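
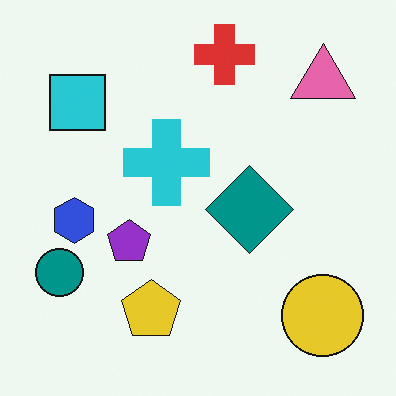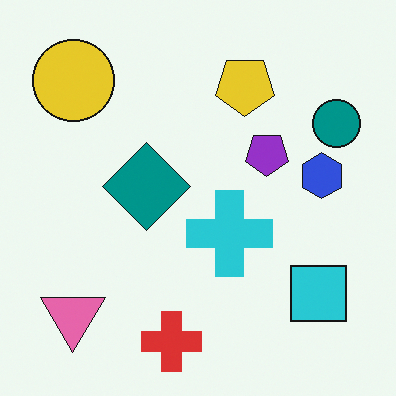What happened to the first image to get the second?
The transformation is: rotated 180°.

The pink triangle sits in the top-right of the first image and the bottom-left of the second — consistent with a whole-image 180° rotation.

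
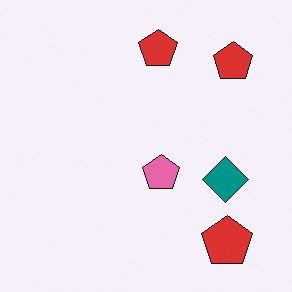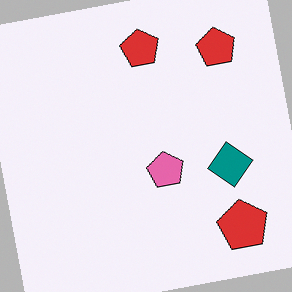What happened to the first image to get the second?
The image was rotated counter-clockwise by a few degrees.

Every shape is tilted by the same angle and the image corners show triangular fill wedges — a whole-image rotation by a non-right angle.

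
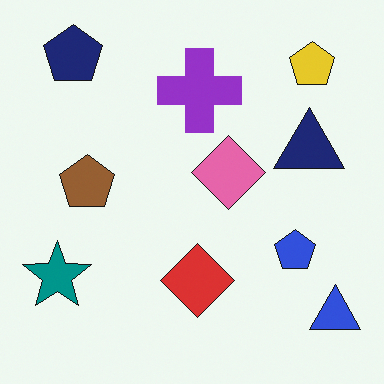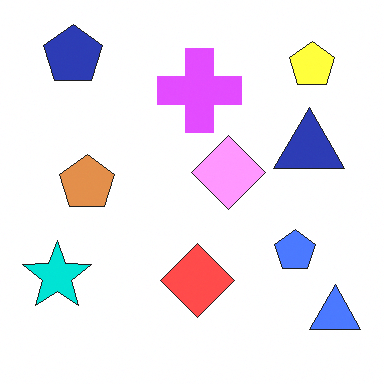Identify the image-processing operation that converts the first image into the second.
This is the original image noticeably brightened.

Every pixel — background and shapes alike — is uniformly brightened.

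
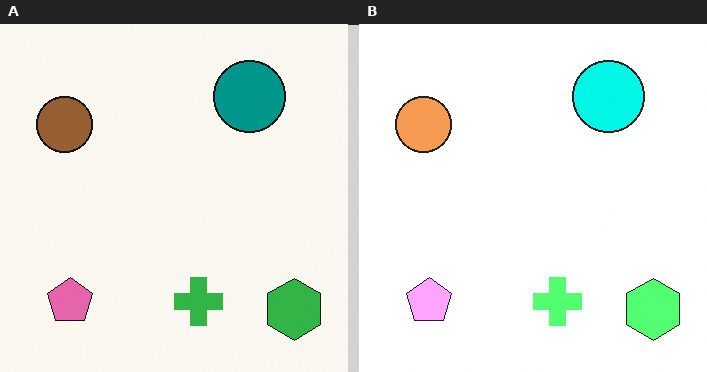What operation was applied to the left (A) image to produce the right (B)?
The image was substantially brightened.

Every pixel — background and shapes alike — is uniformly brightened.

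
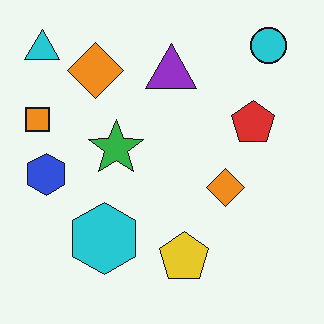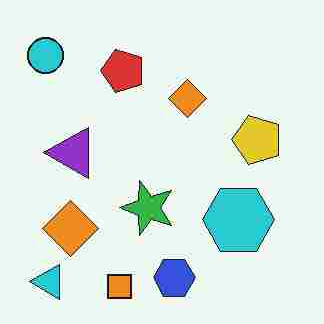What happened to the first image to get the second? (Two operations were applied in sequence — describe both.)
The image was degraded with heavy JPEG compression, then rotated 90° counter-clockwise.

Blocky 8×8 compression artifacts appear around shape edges and the flat background shows ringing — characteristic JPEG degradation. The cyan triangle sits in the top-left of the first image and the bottom-left of the second — consistent with a whole-image 90° counter-clockwise rotation.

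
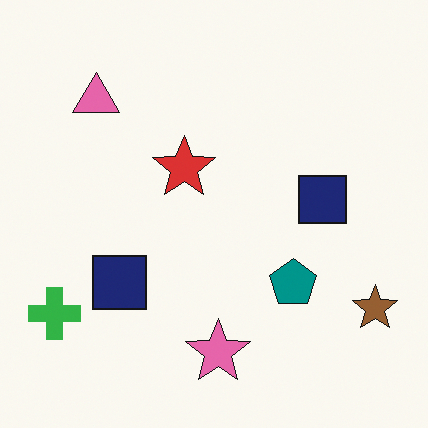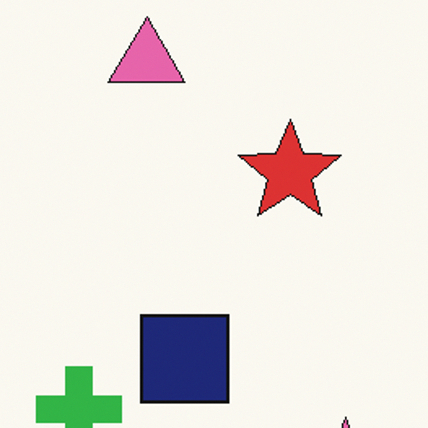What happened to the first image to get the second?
The transformation is: cropped tightly and scaled back up.

The visible shapes are larger and the field of view is narrower; shapes near the original edges may be partly or wholly outside the frame — a crop-and-rescale.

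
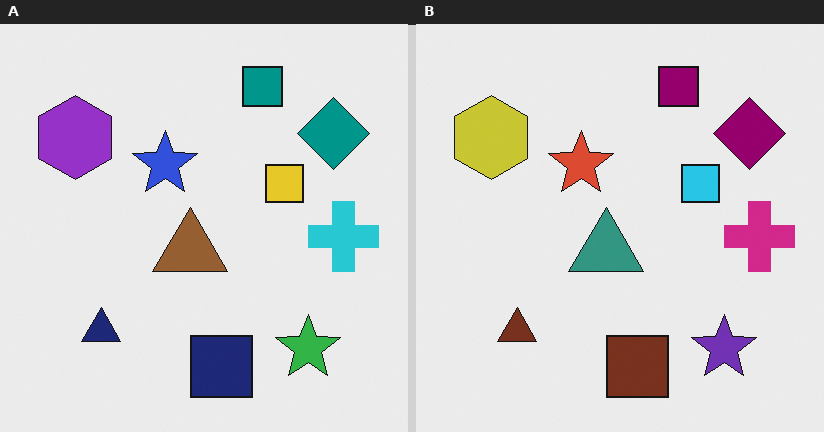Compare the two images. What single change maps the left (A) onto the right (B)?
The right (B) image is the left (A) hue-shifted through roughly a third of the color wheel.

Every shape's color has rotated by the same amount around the hue wheel — a uniform hue shift.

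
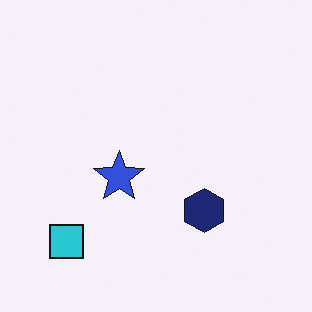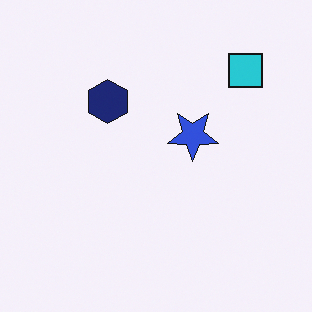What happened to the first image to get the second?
The second image is the first rotated 180°.

The cyan square sits in the bottom-left of the first image and the top-right of the second — consistent with a whole-image 180° rotation.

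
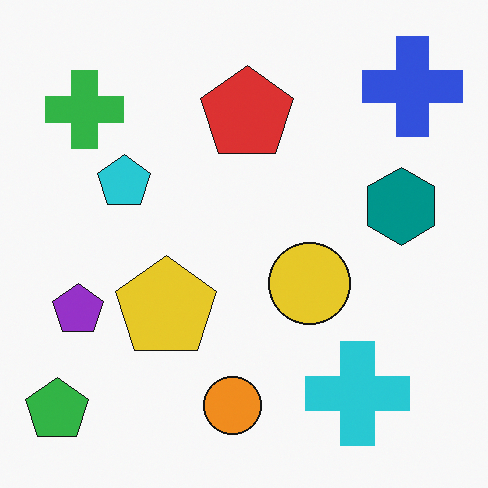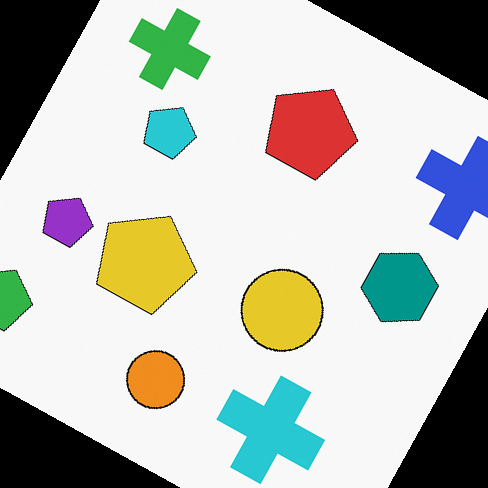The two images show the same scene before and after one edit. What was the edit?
Rotated clockwise by a clearly visible amount.

Every shape is tilted by the same angle and the image corners show triangular fill wedges — a whole-image rotation by a non-right angle.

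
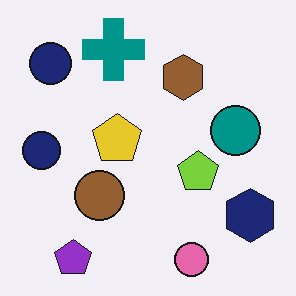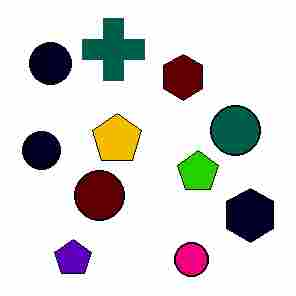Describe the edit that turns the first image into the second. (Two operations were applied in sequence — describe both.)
It was boosted in contrast, then degraded with heavy JPEG compression.

Tones are pushed away from mid-grey across the whole image — a global contrast change. Blocky 8×8 compression artifacts appear around shape edges and the flat background shows ringing — characteristic JPEG degradation.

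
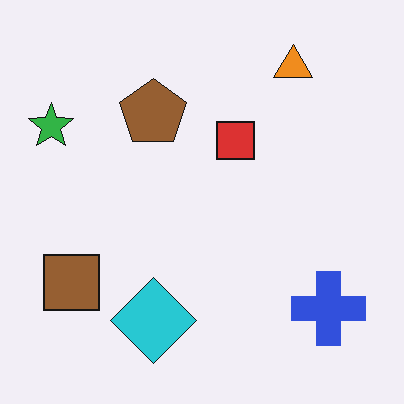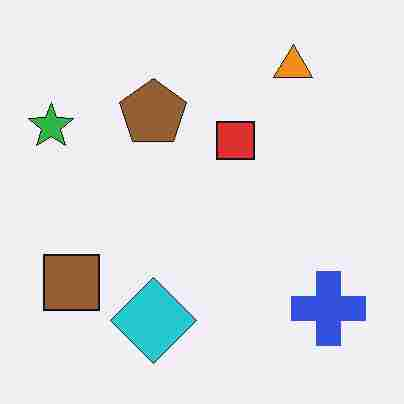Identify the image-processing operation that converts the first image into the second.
It was heavily JPEG-compressed with obvious blocking artifacts.

Blocky 8×8 compression artifacts appear around shape edges and the flat background shows ringing — characteristic JPEG degradation.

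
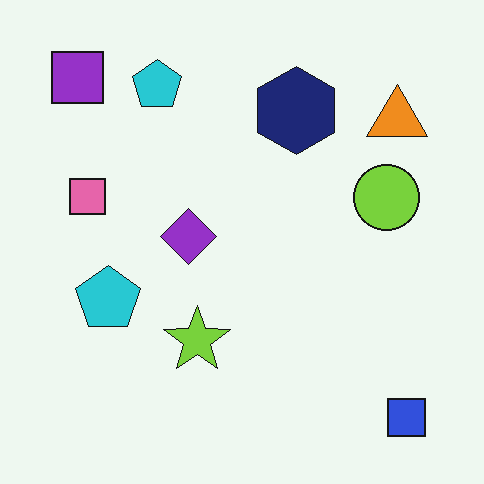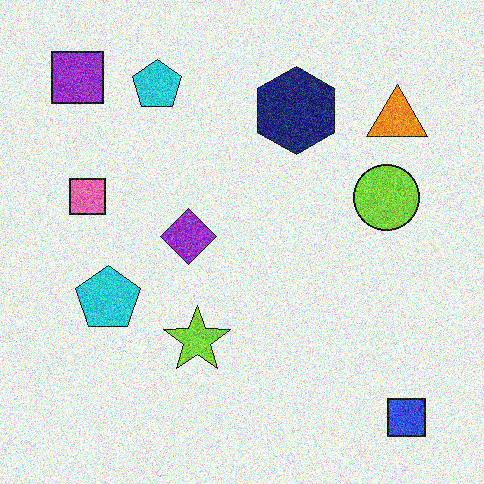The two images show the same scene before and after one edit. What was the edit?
This is the original image degraded with a thick layer of grain.

Random speckle covers the whole image, including the flat background.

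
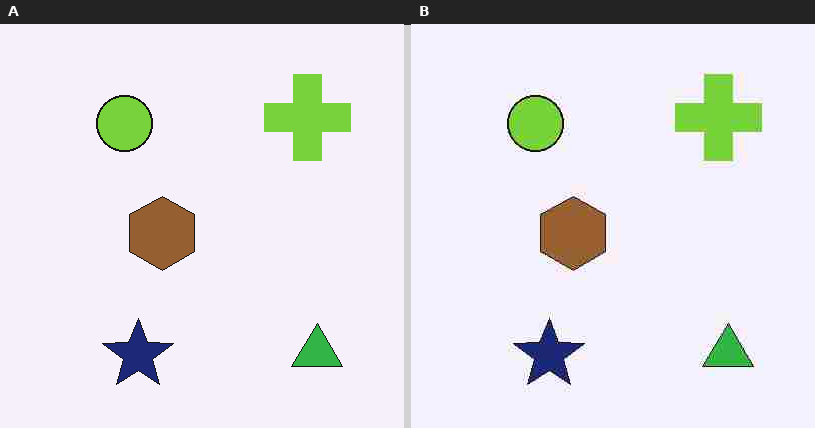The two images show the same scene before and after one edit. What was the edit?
The transformation is: heavily JPEG-compressed with obvious blocking artifacts.

Blocky 8×8 compression artifacts appear around shape edges and the flat background shows ringing — characteristic JPEG degradation.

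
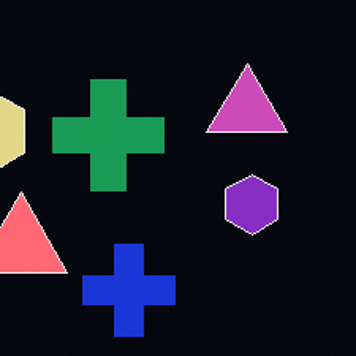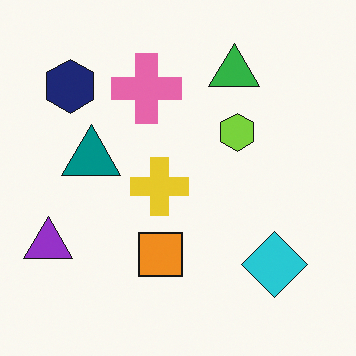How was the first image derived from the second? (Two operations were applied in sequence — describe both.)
The transformation is: color-inverted (negative), then cropped to a modestly smaller region and rescaled.

The light background has become dark and every shape's color is its complement — a photographic negative. The visible shapes are larger and the field of view is narrower; shapes near the original edges may be partly or wholly outside the frame — a crop-and-rescale.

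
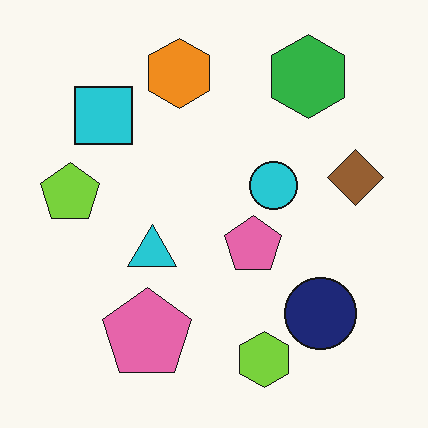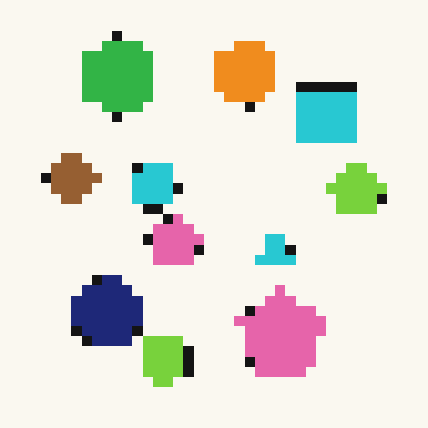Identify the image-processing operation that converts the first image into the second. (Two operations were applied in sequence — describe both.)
Coarsely pixelated, then flipped horizontally (left ↔ right).

Shapes are reduced to large square blocks; fine edges and outlines are lost — a downscale-then-upscale (mosaic) effect. The lime pentagon is in the left of the first image and the right of the second — shapes on opposite sides of the vertical midline have swapped in a mirror flip.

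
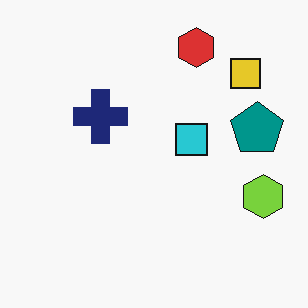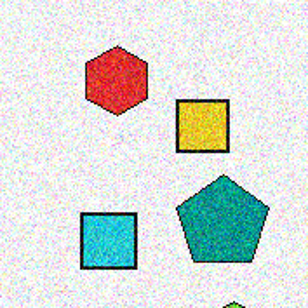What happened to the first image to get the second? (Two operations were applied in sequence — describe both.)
It was degraded with heavy additive noise, then cropped tightly and scaled back up.

Random speckle covers the whole image, including the flat background. The visible shapes are larger and the field of view is narrower; shapes near the original edges may be partly or wholly outside the frame — a crop-and-rescale.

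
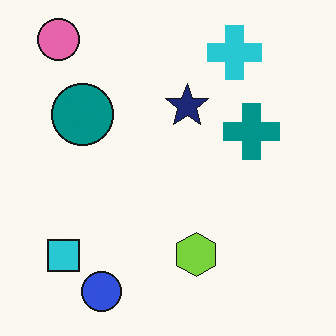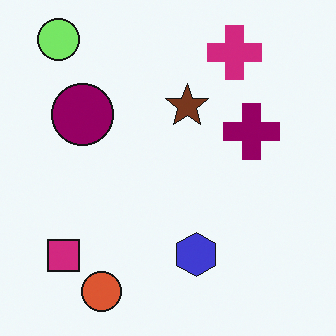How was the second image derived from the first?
This is the original image hue-shifted by a moderate amount.

Every shape's color has rotated by the same amount around the hue wheel — a uniform hue shift.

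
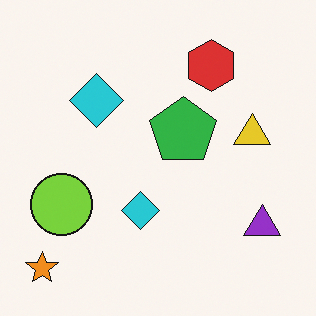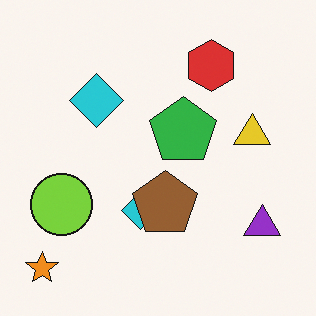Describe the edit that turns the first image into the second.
The second image is the first overlaid with an additional brown pentagon.

A brown pentagon appears in the second image that is absent from the first.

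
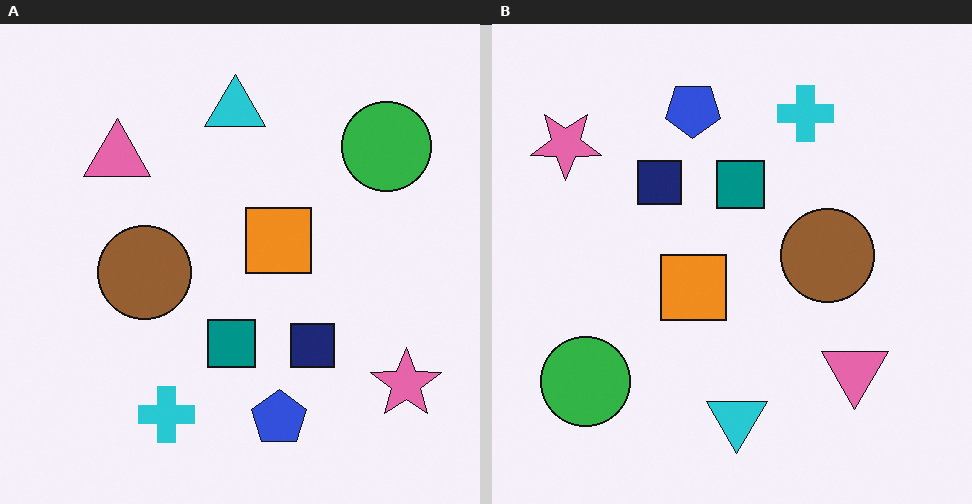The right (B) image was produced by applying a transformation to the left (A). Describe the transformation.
The transformation is: rotated 180°.

The pink star sits in the bottom-right of the left (A) image and the top-left of the right (B) — consistent with a whole-image 180° rotation.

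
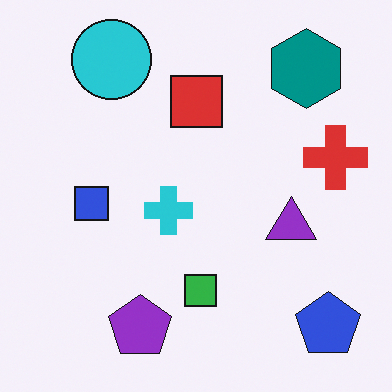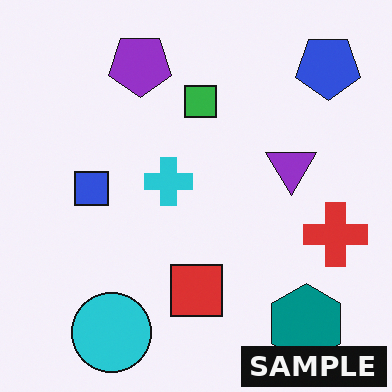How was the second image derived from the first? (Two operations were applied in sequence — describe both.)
The transformation is: flipped vertically (top ↔ bottom), then watermarked with the text "SAMPLE" in the lower-right corner.

The cyan circle is in the top-left of the first image and the bottom-left of the second — shapes on opposite sides of the horizontal midline have swapped in a mirror flip. A dark label reading "SAMPLE" appears in the lower-right corner.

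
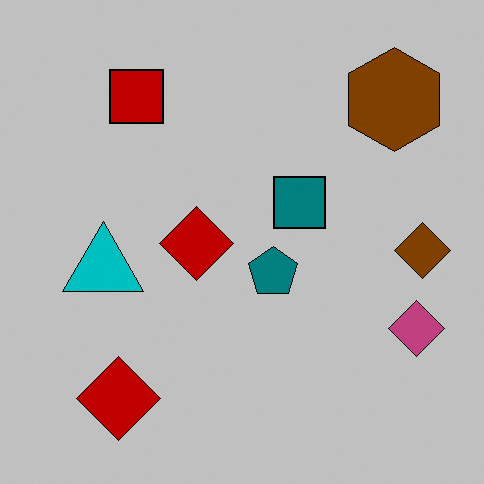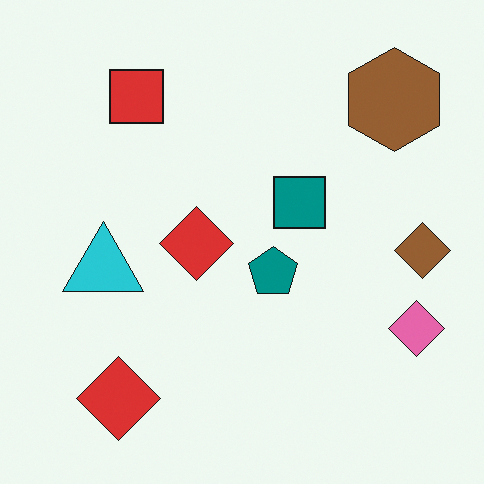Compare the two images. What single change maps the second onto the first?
The image was heavily posterized to just a handful of flat colors.

Each flat color has snapped to a coarser quantized level — most visibly, the near-white background has dropped to a flat grey.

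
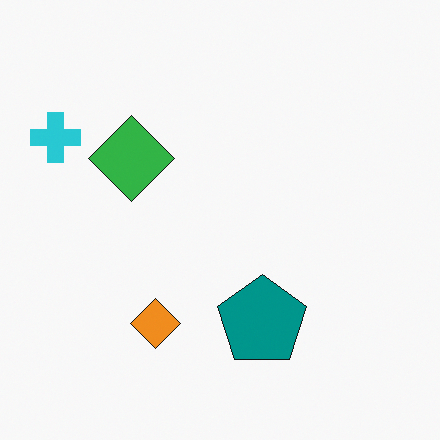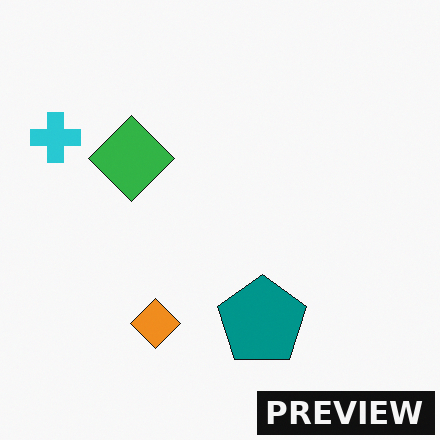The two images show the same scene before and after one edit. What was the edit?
The transformation is: watermarked with the text "PREVIEW" in the lower-right corner.

A dark label reading "PREVIEW" appears in the lower-right corner.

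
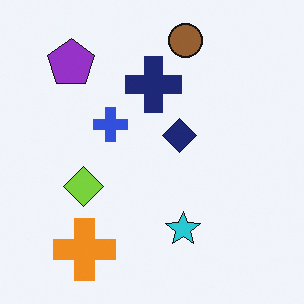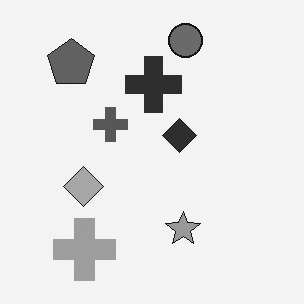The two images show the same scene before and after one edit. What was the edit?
The image was converted to grayscale.

All color is removed — every shape is now a shade of grey.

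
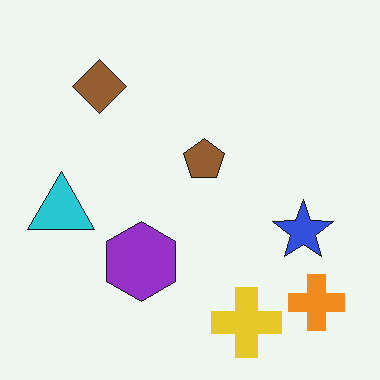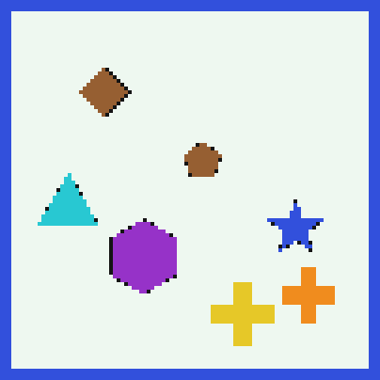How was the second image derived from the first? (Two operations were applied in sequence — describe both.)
The image was mildly pixelated, then framed with a blue border.

Shapes are reduced to large square blocks; fine edges and outlines are lost — a downscale-then-upscale (mosaic) effect. A solid blue frame runs around the edge of the second image, with the content slightly shrunk inside it.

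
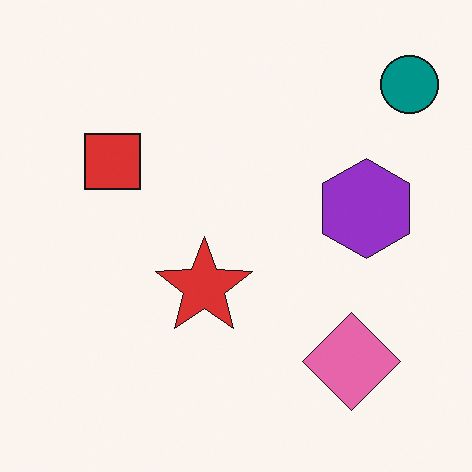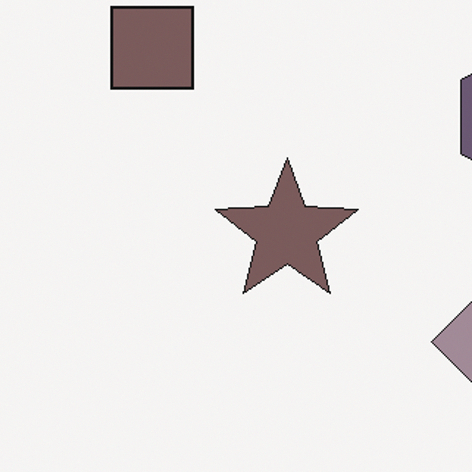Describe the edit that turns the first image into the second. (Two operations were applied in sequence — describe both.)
It was cropped slightly and scaled back up, then made much more muted (saturation change).

The visible shapes are larger and the field of view is narrower; shapes near the original edges may be partly or wholly outside the frame — a crop-and-rescale. All colors are more muted and greyish — a global saturation change.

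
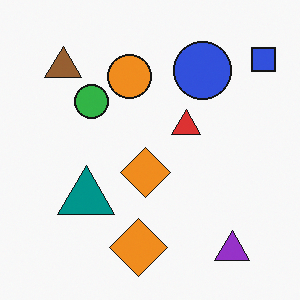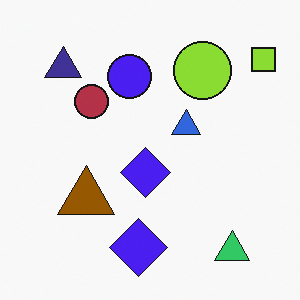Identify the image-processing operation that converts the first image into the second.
Hue-shifted through roughly half the color wheel.

Every shape's color has rotated by the same amount around the hue wheel — a uniform hue shift.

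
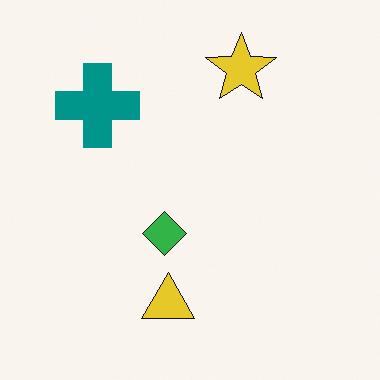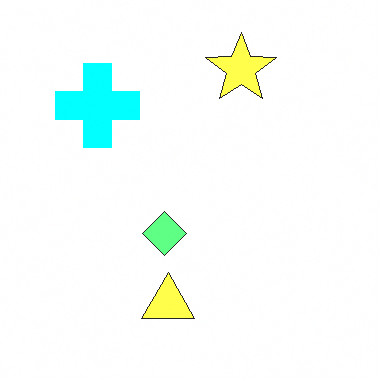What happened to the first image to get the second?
It was substantially brightened.

Every pixel — background and shapes alike — is uniformly brightened.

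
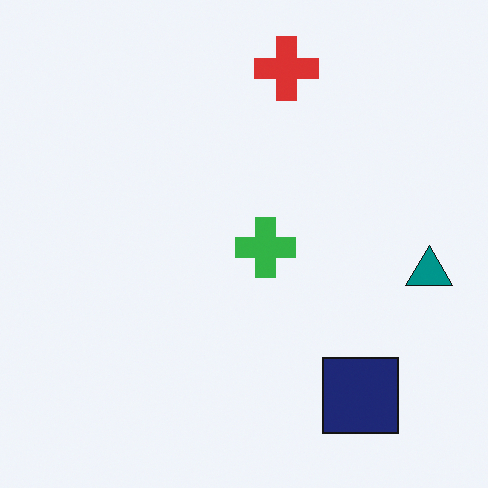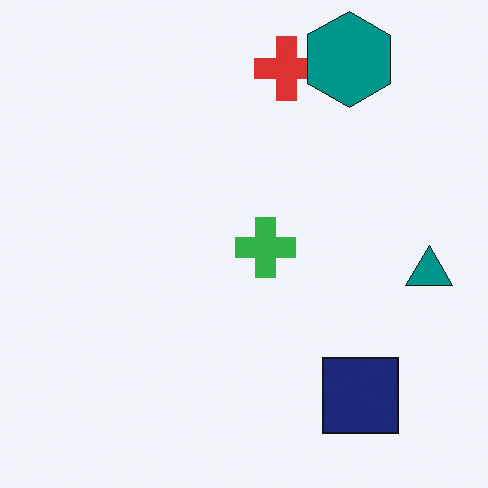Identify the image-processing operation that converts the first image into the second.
Overlaid with an additional teal hexagon.

A teal hexagon appears in the second image that is absent from the first.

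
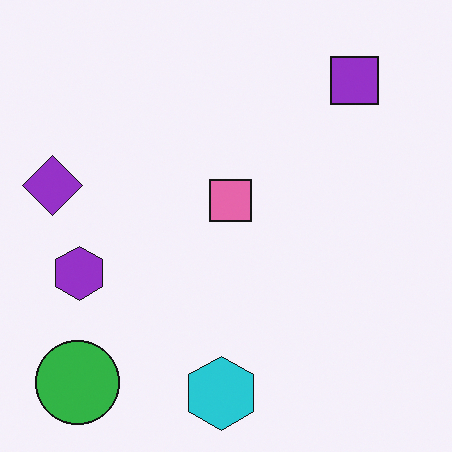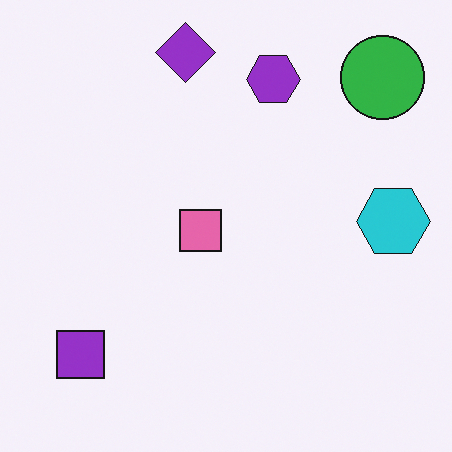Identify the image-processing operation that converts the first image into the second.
This is the original image transposed (reflected across the top-left ↔ bottom-right diagonal).

Shapes have swapped their row and column positions — what was in the top-right is now in the bottom-left — a diagonal reflection.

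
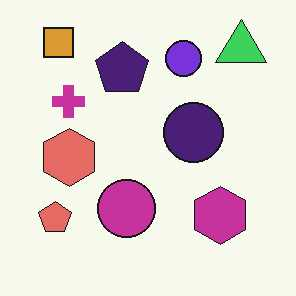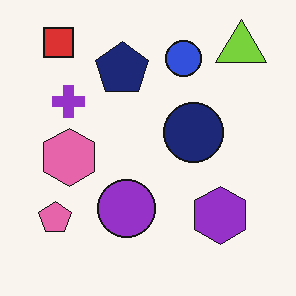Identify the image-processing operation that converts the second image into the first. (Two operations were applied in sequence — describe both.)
The transformation is: hue-shifted by a small amount, then given moderate JPEG compression.

Every shape's color has rotated by the same amount around the hue wheel — a uniform hue shift. Blocky 8×8 compression artifacts appear around shape edges and the flat background shows ringing — characteristic JPEG degradation.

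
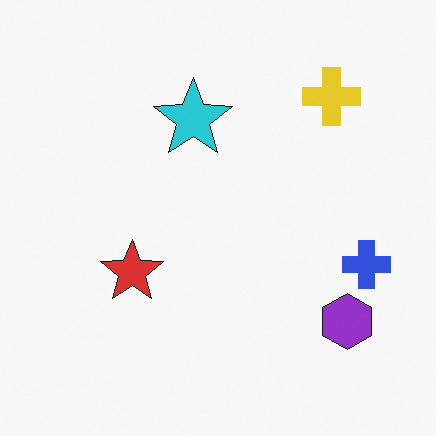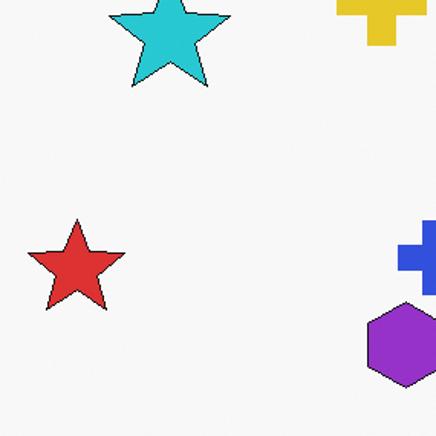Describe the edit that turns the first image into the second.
The transformation is: cropped to a modestly smaller region and rescaled.

The visible shapes are larger and the field of view is narrower; shapes near the original edges may be partly or wholly outside the frame — a crop-and-rescale.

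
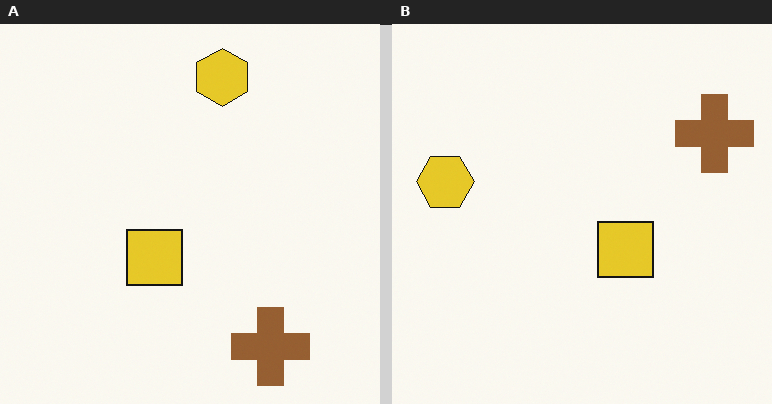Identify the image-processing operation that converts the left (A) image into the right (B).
The image was rotated 90° counter-clockwise.

The brown cross sits in the bottom-right of the left (A) image and the top-right of the right (B) — consistent with a whole-image 90° counter-clockwise rotation.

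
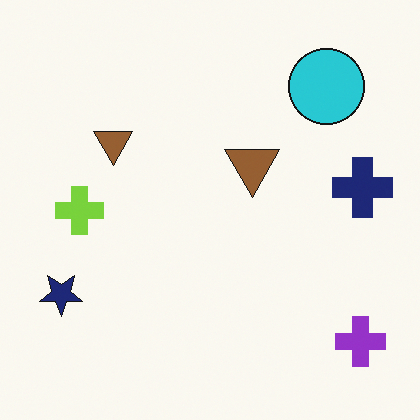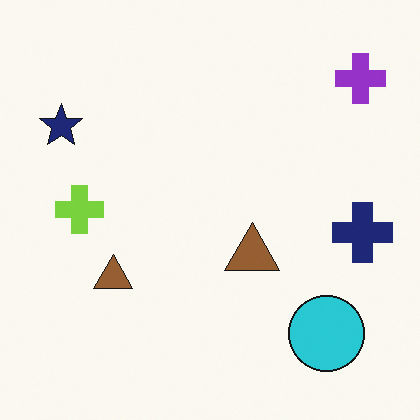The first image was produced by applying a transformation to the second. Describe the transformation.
It was flipped vertically (top ↔ bottom).

The purple cross is in the top-right of the second image and the bottom-right of the first — shapes on opposite sides of the horizontal midline have swapped in a mirror flip.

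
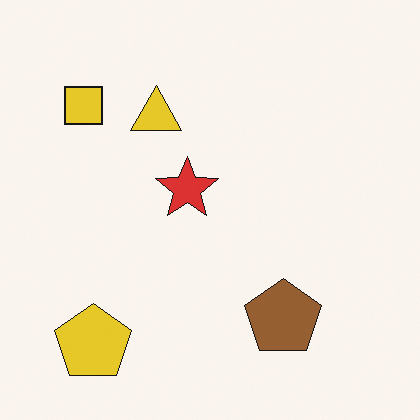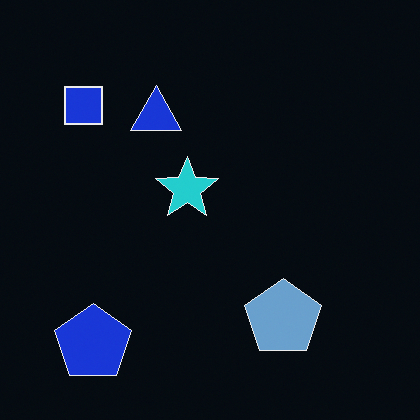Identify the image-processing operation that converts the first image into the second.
It was color-inverted (negative).

The light background has become dark and every shape's color is its complement — a photographic negative.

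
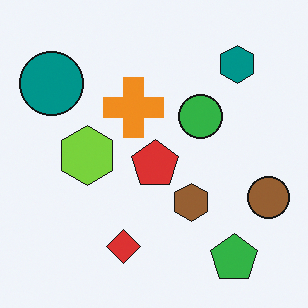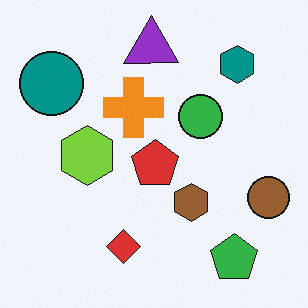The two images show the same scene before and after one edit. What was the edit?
The image was overlaid with an additional purple triangle.

A purple triangle appears in the second image that is absent from the first.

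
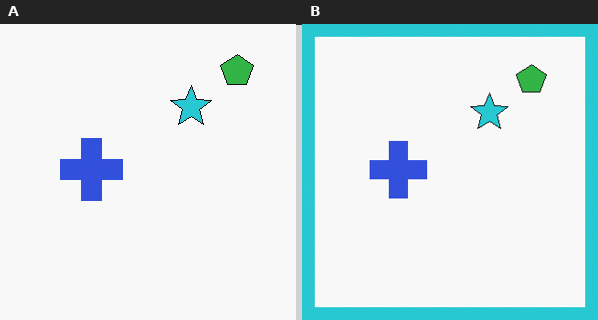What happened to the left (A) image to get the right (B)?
The right (B) image is the left (A) framed with a cyan border.

A solid cyan frame runs around the edge of the right (B) image, with the content slightly shrunk inside it.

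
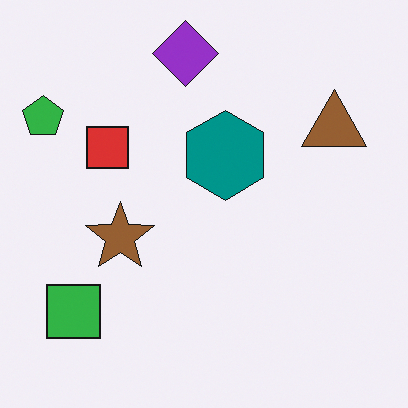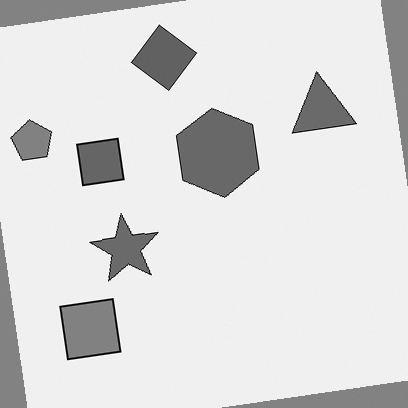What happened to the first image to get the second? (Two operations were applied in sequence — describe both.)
The transformation is: rotated counter-clockwise by a small amount, then converted to grayscale.

Every shape is tilted by the same angle and the image corners show triangular fill wedges — a whole-image rotation by a non-right angle. All color is removed — every shape is now a shade of grey.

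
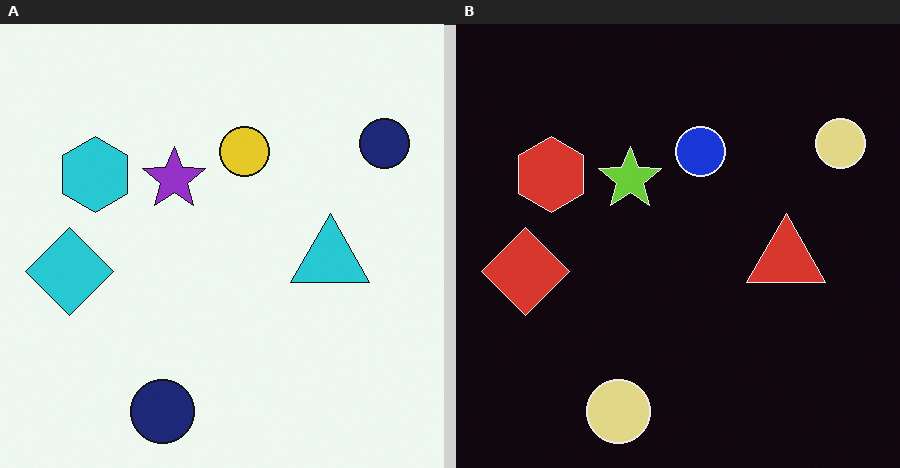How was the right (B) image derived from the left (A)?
It was color-inverted (negative).

The light background has become dark and every shape's color is its complement — a photographic negative.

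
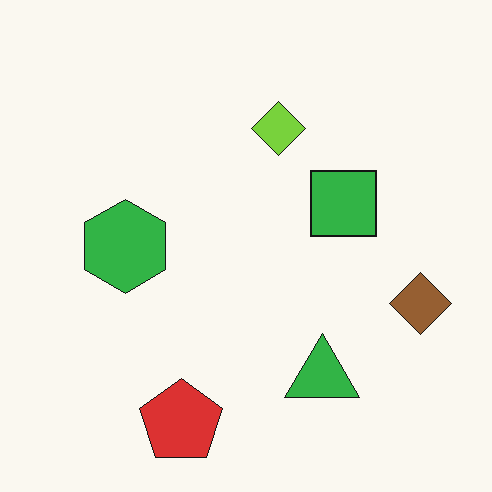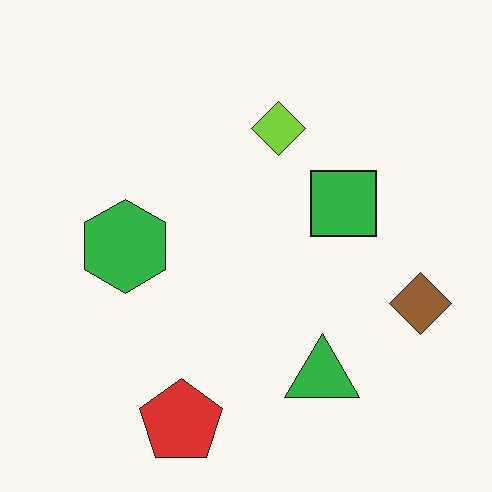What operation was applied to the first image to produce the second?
JPEG-compressed with visible artifacts.

Blocky 8×8 compression artifacts appear around shape edges and the flat background shows ringing — characteristic JPEG degradation.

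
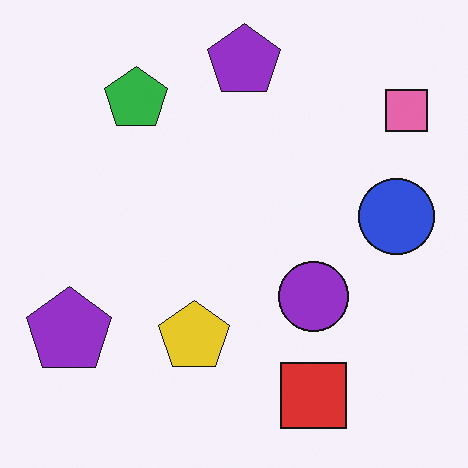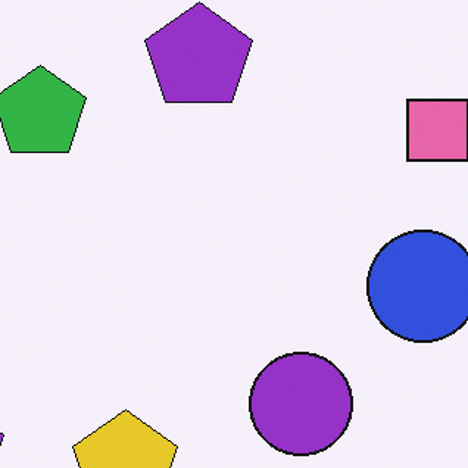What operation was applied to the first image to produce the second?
The transformation is: cropped slightly and scaled back up.

The visible shapes are larger and the field of view is narrower; shapes near the original edges may be partly or wholly outside the frame — a crop-and-rescale.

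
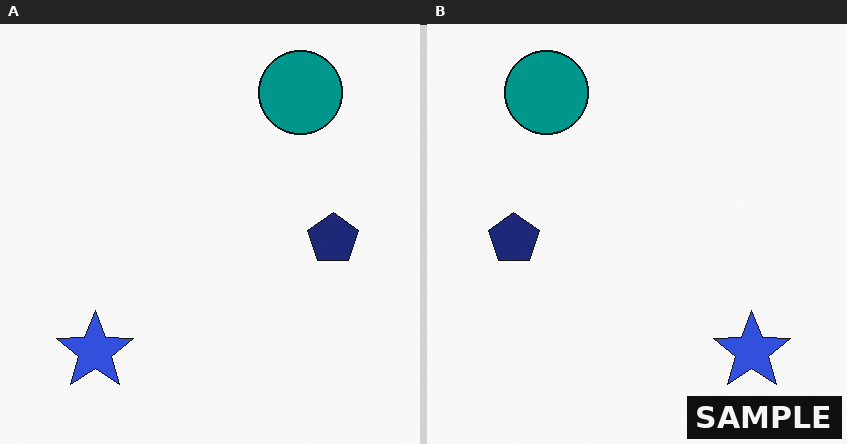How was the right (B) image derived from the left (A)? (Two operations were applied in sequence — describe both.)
Flipped horizontally (left ↔ right), then watermarked with the text "SAMPLE" in the lower-right corner.

The navy pentagon is in the right of the left (A) image and the left of the right (B) — shapes on opposite sides of the vertical midline have swapped in a mirror flip. A dark label reading "SAMPLE" appears in the lower-right corner.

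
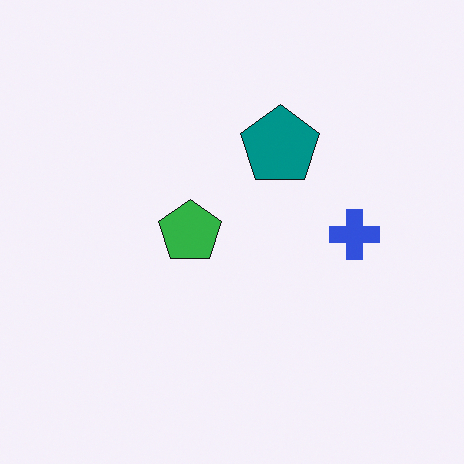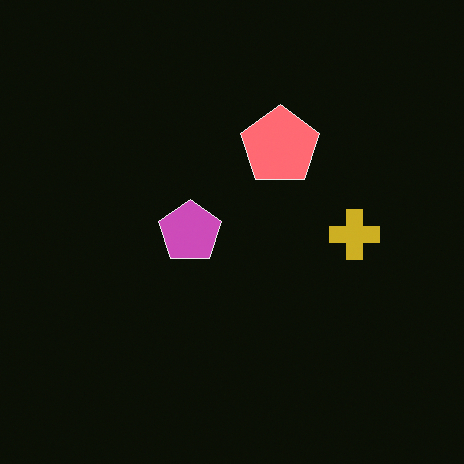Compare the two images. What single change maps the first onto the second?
The transformation is: color-inverted (negative).

The light background has become dark and every shape's color is its complement — a photographic negative.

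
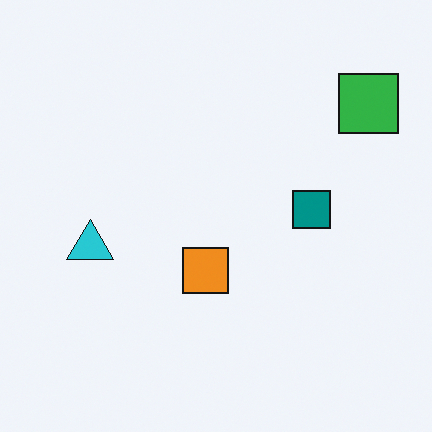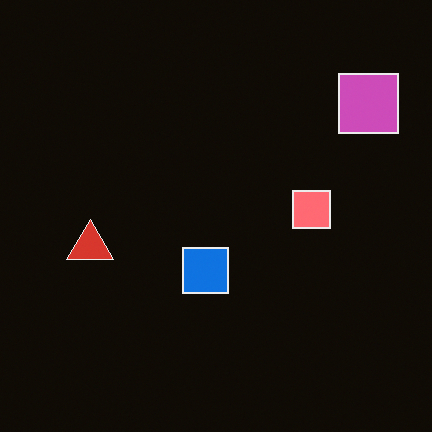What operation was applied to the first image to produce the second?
Color-inverted (negative).

The light background has become dark and every shape's color is its complement — a photographic negative.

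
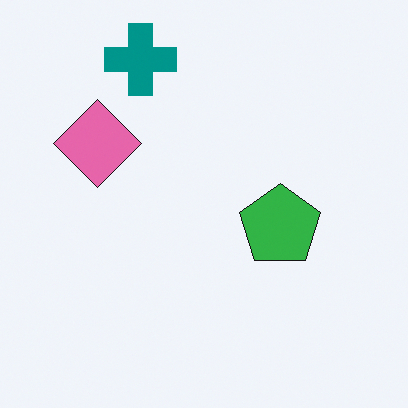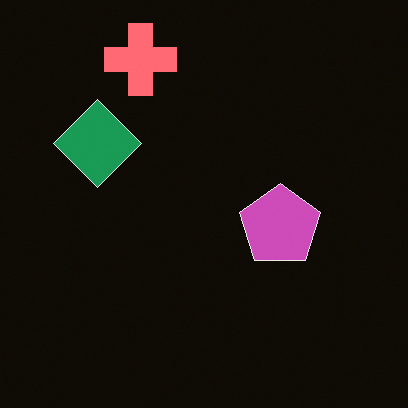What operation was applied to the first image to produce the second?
This is the original image color-inverted (negative).

The light background has become dark and every shape's color is its complement — a photographic negative.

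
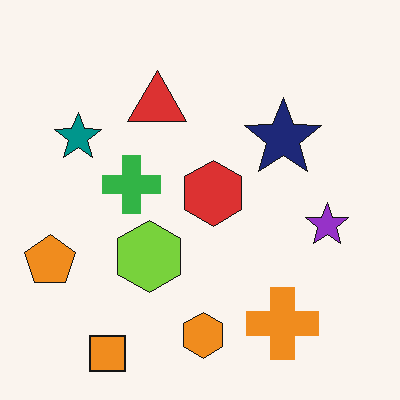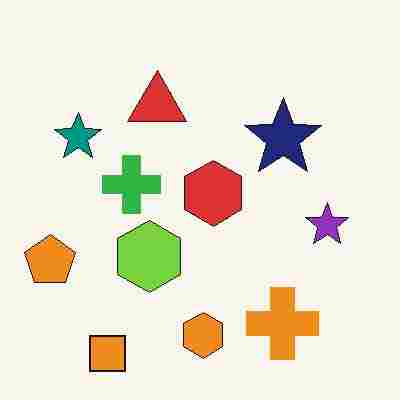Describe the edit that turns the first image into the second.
The transformation is: heavily JPEG-compressed with obvious blocking artifacts.

Blocky 8×8 compression artifacts appear around shape edges and the flat background shows ringing — characteristic JPEG degradation.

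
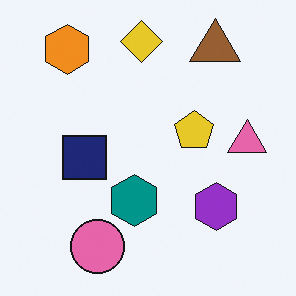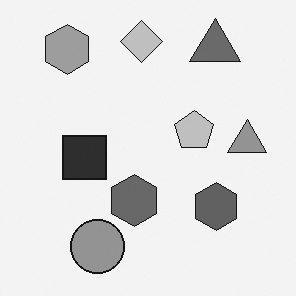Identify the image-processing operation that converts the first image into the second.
The second image is the first converted to grayscale.

All color is removed — every shape is now a shade of grey.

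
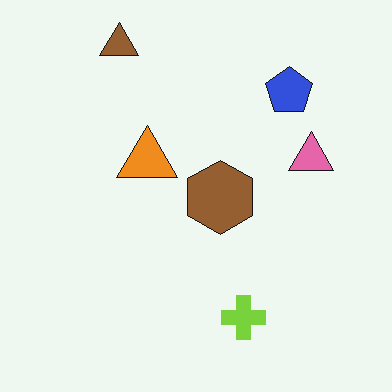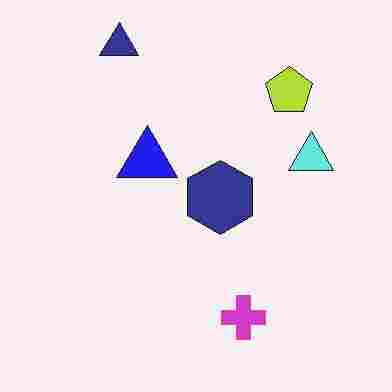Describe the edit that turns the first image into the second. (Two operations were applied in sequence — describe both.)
The image was hue-shifted through roughly half the color wheel, then heavily JPEG-compressed with obvious blocking artifacts.

Every shape's color has rotated by the same amount around the hue wheel — a uniform hue shift. Blocky 8×8 compression artifacts appear around shape edges and the flat background shows ringing — characteristic JPEG degradation.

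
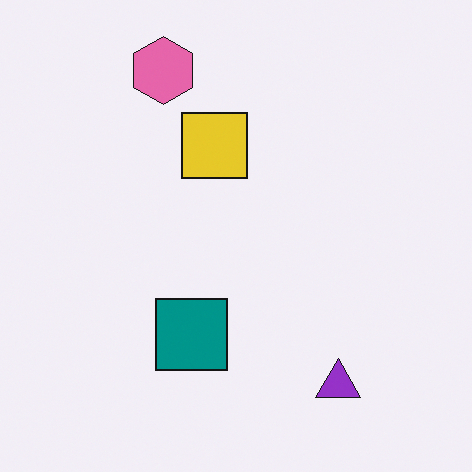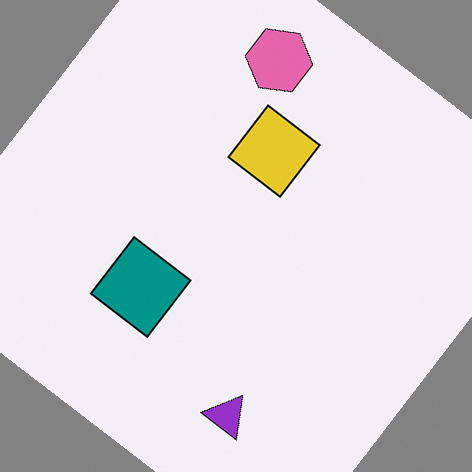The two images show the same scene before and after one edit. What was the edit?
The second image is the first rotated clockwise by a large amount — several tens of degrees.

Every shape is tilted by the same angle and the image corners show triangular fill wedges — a whole-image rotation by a non-right angle.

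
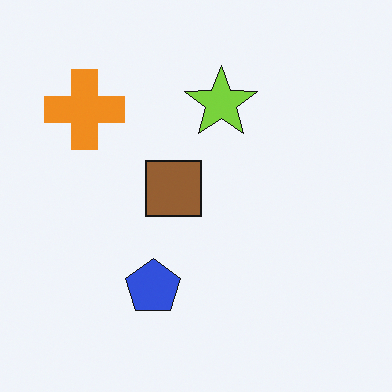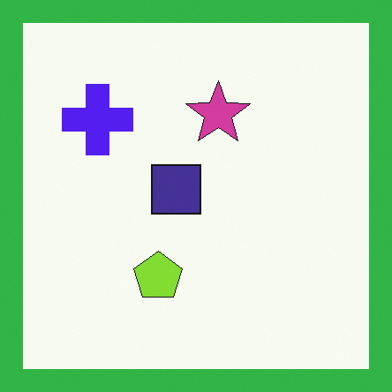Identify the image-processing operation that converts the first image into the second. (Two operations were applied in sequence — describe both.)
It was hue-shifted through roughly half the color wheel, then framed with a green border.

Every shape's color has rotated by the same amount around the hue wheel — a uniform hue shift. A solid green frame runs around the edge of the second image, with the content slightly shrunk inside it.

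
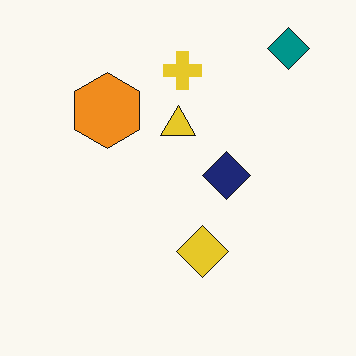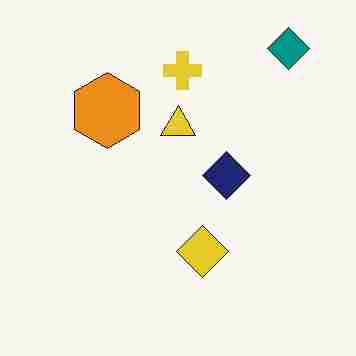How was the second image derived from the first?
The second image is the first heavily JPEG-compressed with obvious blocking artifacts.

Blocky 8×8 compression artifacts appear around shape edges and the flat background shows ringing — characteristic JPEG degradation.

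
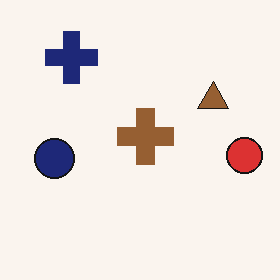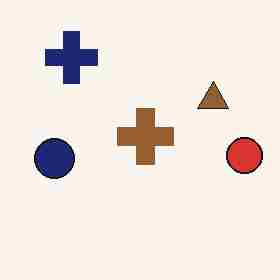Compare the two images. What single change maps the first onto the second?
This is the original image heavily JPEG-compressed with obvious blocking artifacts.

Blocky 8×8 compression artifacts appear around shape edges and the flat background shows ringing — characteristic JPEG degradation.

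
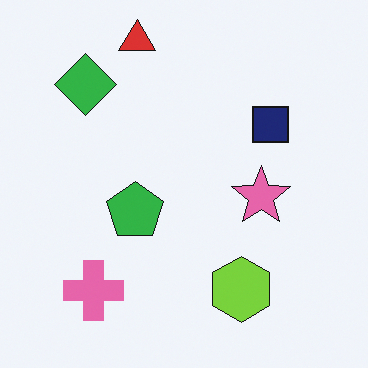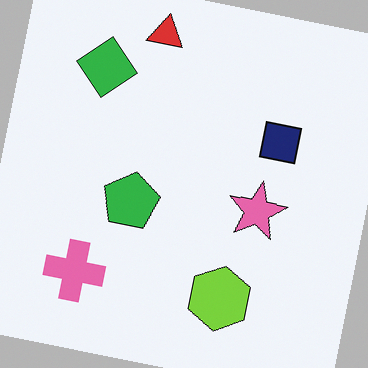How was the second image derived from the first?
This is the original image rotated clockwise by a small amount.

Every shape is tilted by the same angle and the image corners show triangular fill wedges — a whole-image rotation by a non-right angle.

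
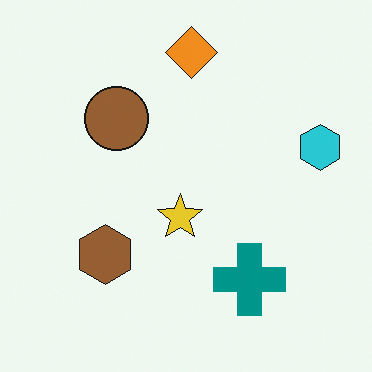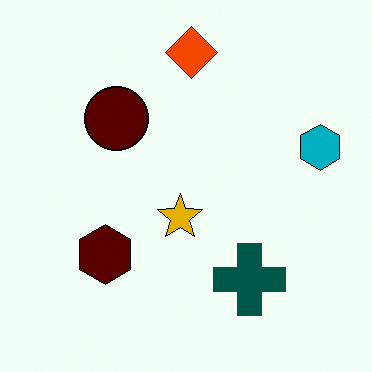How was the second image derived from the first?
It was boosted in contrast.

Tones are pushed away from mid-grey across the whole image — a global contrast change.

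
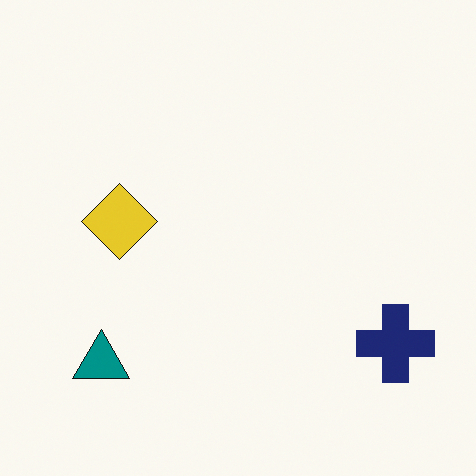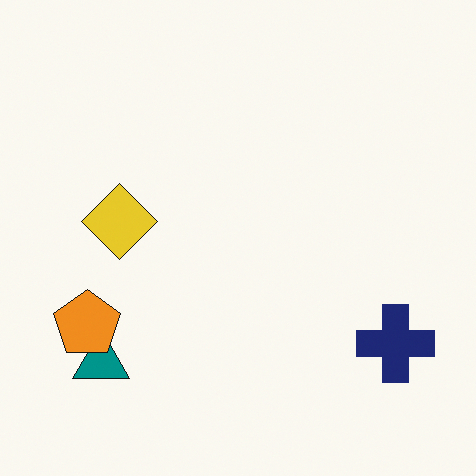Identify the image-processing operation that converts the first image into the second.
The transformation is: overlaid with an additional orange pentagon.

An orange pentagon appears in the second image that is absent from the first.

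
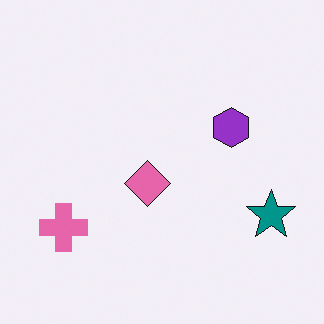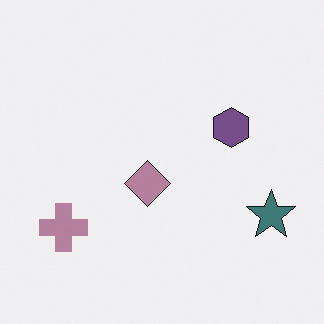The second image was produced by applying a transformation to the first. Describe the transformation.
Made much more muted (saturation change).

All colors are more muted and greyish — a global saturation change.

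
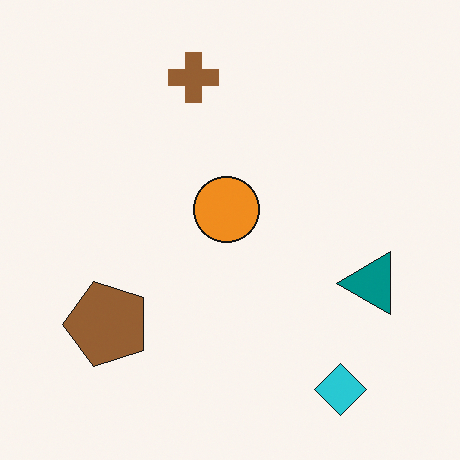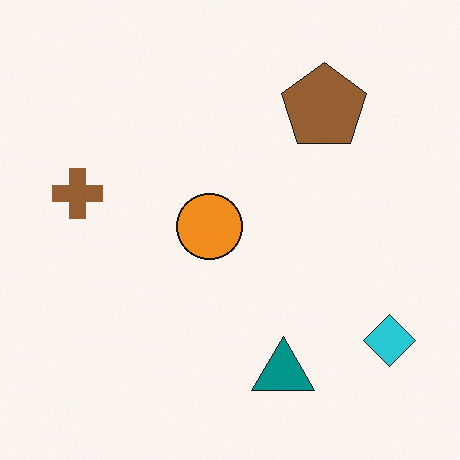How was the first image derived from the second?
The first image is the second transposed (reflected across the top-left ↔ bottom-right diagonal).

Shapes have swapped their row and column positions — what was in the top-right is now in the bottom-left — a diagonal reflection.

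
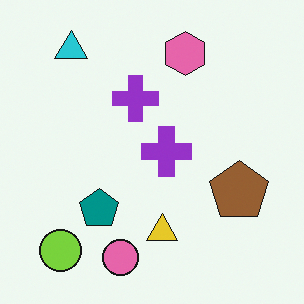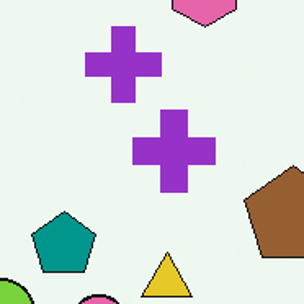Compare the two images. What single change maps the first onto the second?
It was cropped tightly and scaled back up.

The visible shapes are larger and the field of view is narrower; shapes near the original edges may be partly or wholly outside the frame — a crop-and-rescale.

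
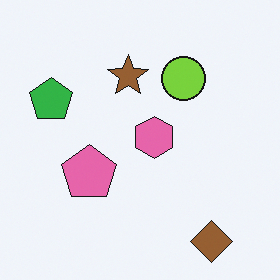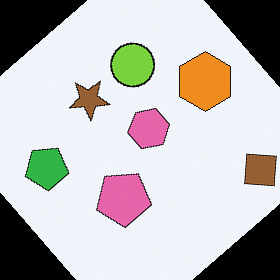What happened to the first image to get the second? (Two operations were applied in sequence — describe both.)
Rotated counter-clockwise by a large amount — several tens of degrees, then overlaid with an additional orange hexagon.

Every shape is tilted by the same angle and the image corners show triangular fill wedges — a whole-image rotation by a non-right angle. An orange hexagon appears in the second image that is absent from the first.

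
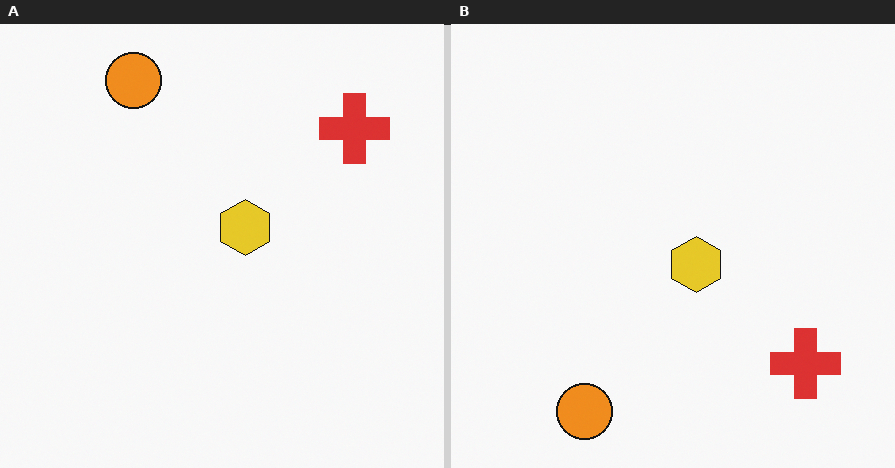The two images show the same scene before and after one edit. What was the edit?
The image was flipped vertically (top ↔ bottom).

The orange circle is in the top-left of the left (A) image and the bottom-left of the right (B) — shapes on opposite sides of the horizontal midline have swapped in a mirror flip.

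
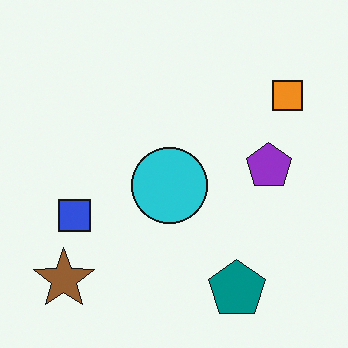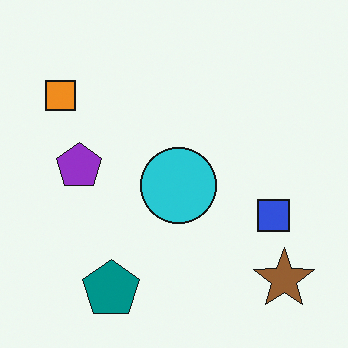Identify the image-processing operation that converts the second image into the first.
The transformation is: flipped horizontally (left ↔ right).

The orange square is in the top-left of the second image and the top-right of the first — shapes on opposite sides of the vertical midline have swapped in a mirror flip.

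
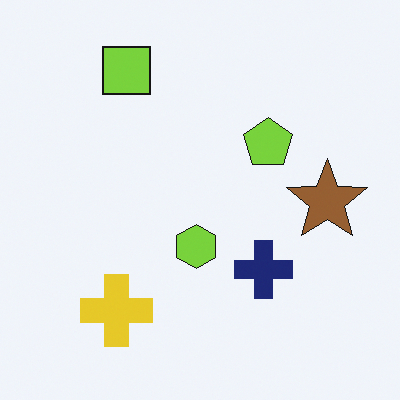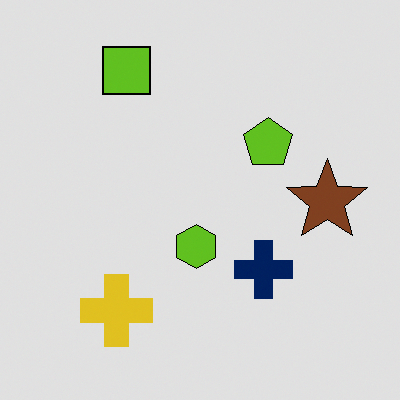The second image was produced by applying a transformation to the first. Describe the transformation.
Moderately posterized.

Each flat color has snapped to a coarser quantized level — most visibly, the near-white background has dropped to a flat grey.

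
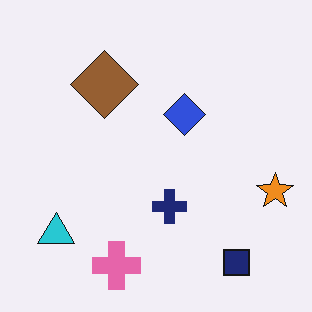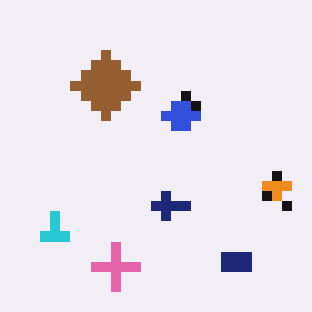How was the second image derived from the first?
This is the original image heavily pixelated into large blocks.

Shapes are reduced to large square blocks; fine edges and outlines are lost — a downscale-then-upscale (mosaic) effect.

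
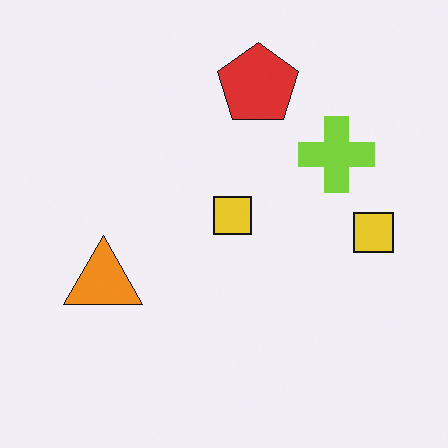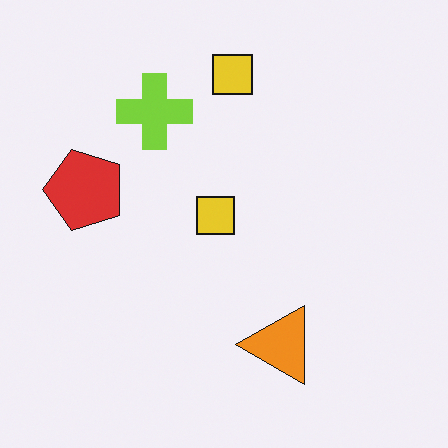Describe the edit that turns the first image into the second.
Rotated 90° counter-clockwise.

The red pentagon sits in the top of the first image and the left of the second — consistent with a whole-image 90° counter-clockwise rotation.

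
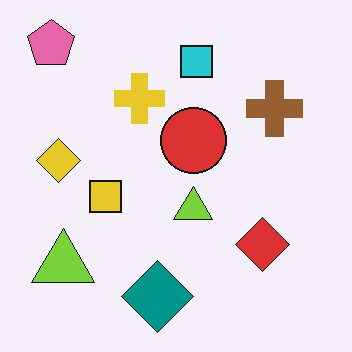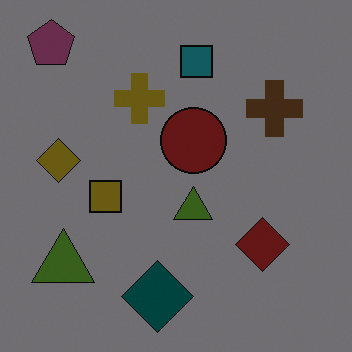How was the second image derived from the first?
It was substantially darkened.

Every pixel — background and shapes alike — is uniformly darkened.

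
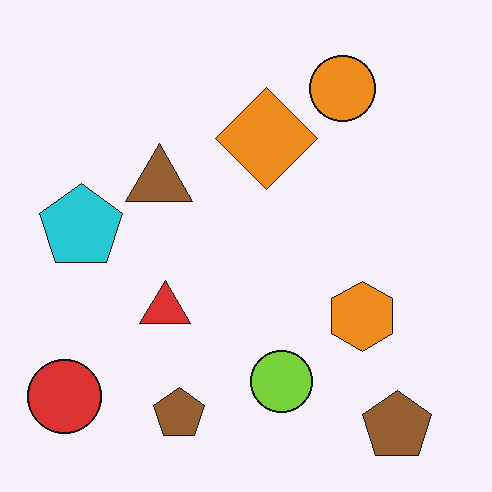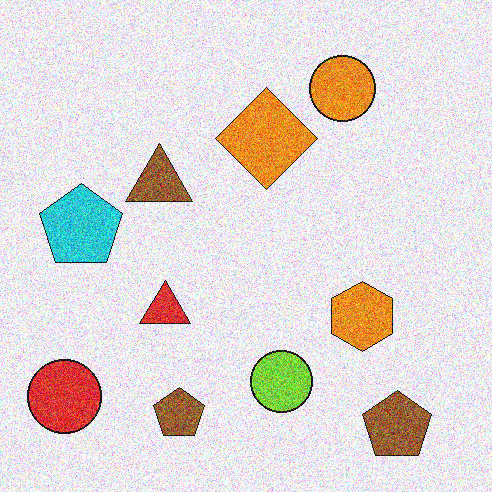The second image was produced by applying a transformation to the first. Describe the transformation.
The transformation is: degraded with strong gaussian noise.

Random speckle covers the whole image, including the flat background.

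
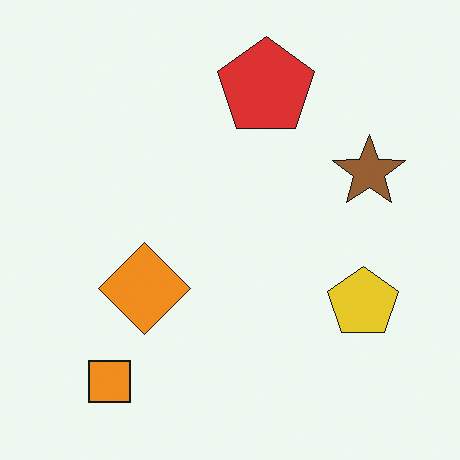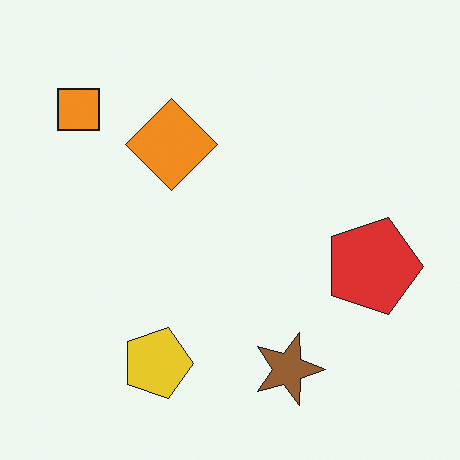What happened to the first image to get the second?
Rotated 90° clockwise.

The orange square sits in the bottom-left of the first image and the top-left of the second — consistent with a whole-image 90° clockwise rotation.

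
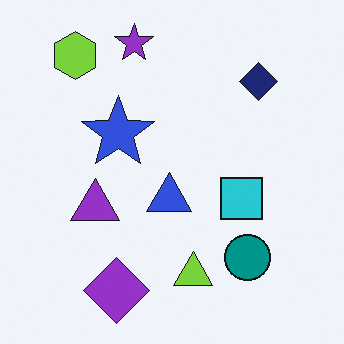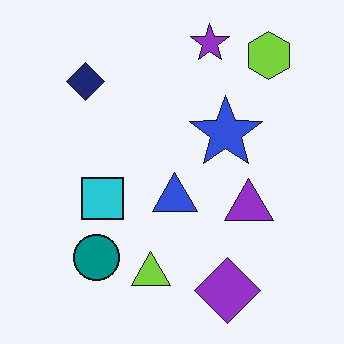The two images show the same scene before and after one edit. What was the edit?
The transformation is: flipped horizontally (left ↔ right).

The lime hexagon is in the top-left of the first image and the top-right of the second — shapes on opposite sides of the vertical midline have swapped in a mirror flip.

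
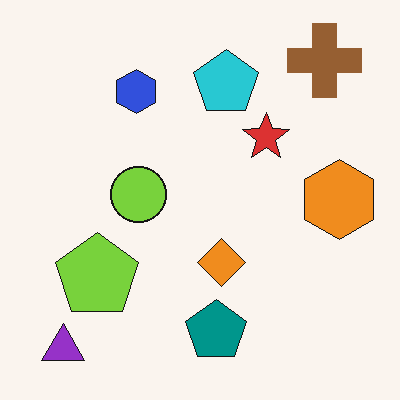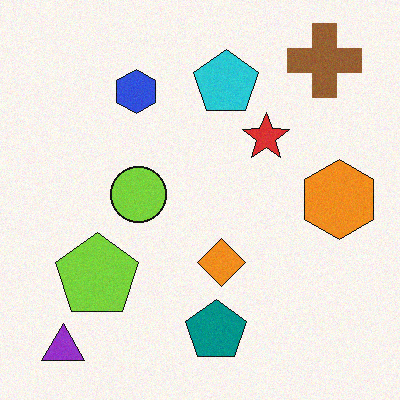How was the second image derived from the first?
Degraded with subtle gaussian noise.

Random speckle covers the whole image, including the flat background.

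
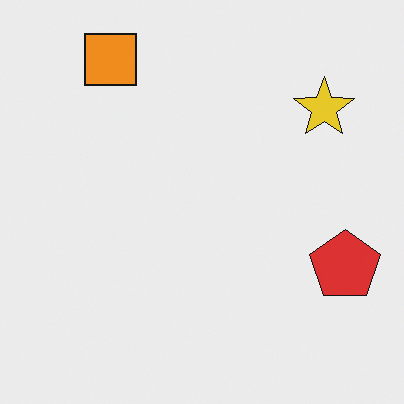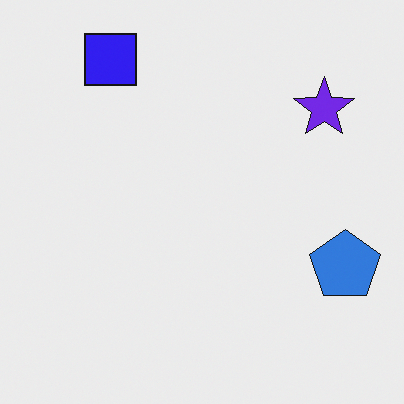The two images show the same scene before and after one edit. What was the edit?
It was hue-shifted through roughly half the color wheel.

Every shape's color has rotated by the same amount around the hue wheel — a uniform hue shift.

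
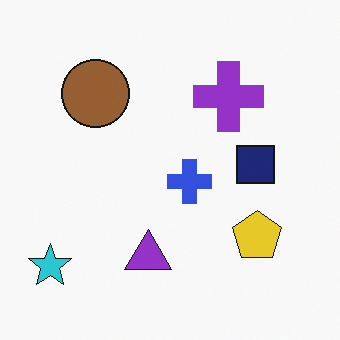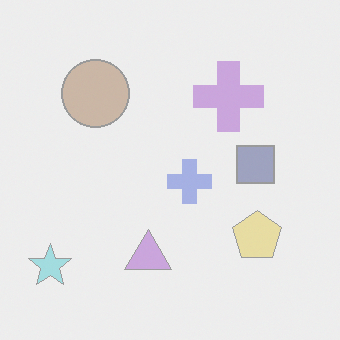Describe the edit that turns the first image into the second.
The transformation is: given much lower contrast.

Tones are pushed toward mid-grey across the whole image — a global contrast change.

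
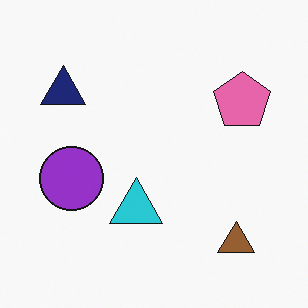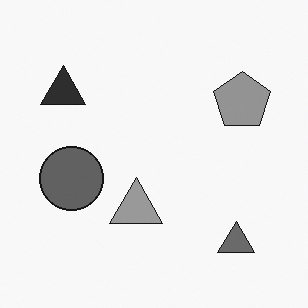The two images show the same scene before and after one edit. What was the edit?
This is the original image converted to grayscale.

All color is removed — every shape is now a shade of grey.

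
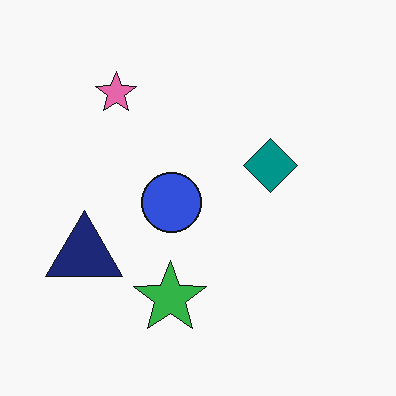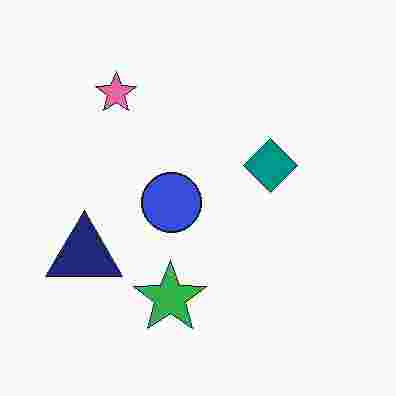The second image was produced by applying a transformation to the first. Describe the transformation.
Degraded with heavy JPEG compression.

Blocky 8×8 compression artifacts appear around shape edges and the flat background shows ringing — characteristic JPEG degradation.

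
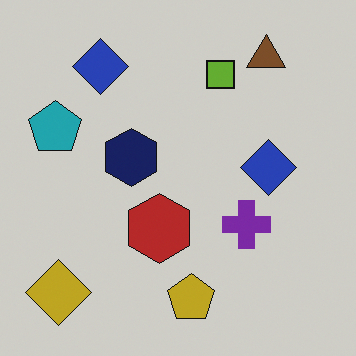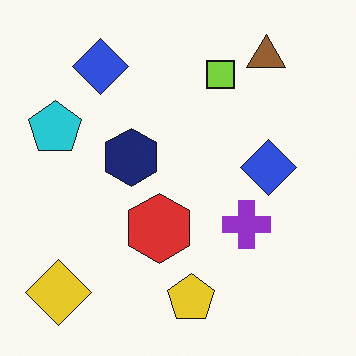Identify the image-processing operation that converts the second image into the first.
The image was slightly darkened.

Every pixel — background and shapes alike — is uniformly darkened.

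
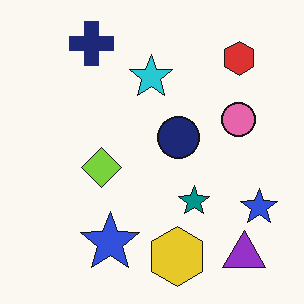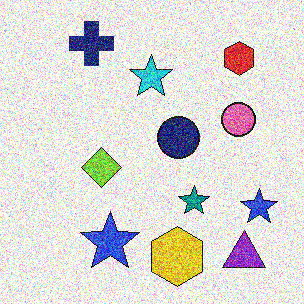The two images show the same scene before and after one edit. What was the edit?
The transformation is: degraded with heavy additive noise.

Random speckle covers the whole image, including the flat background.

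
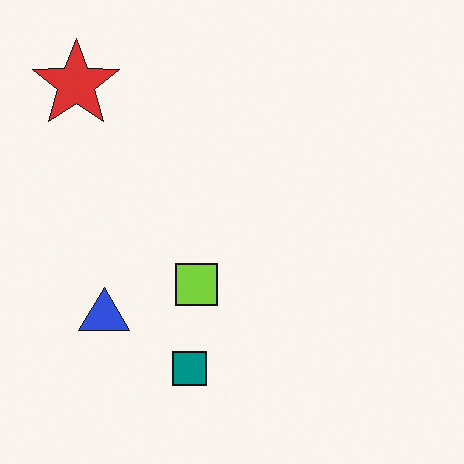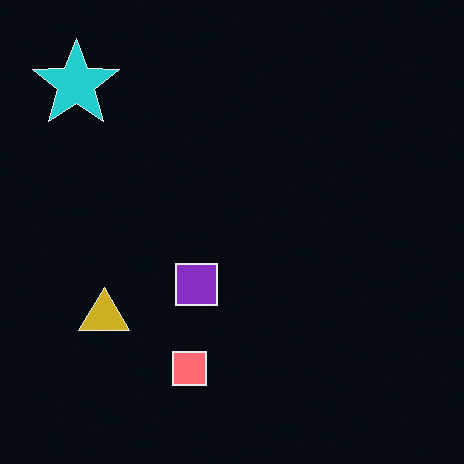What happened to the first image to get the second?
The transformation is: color-inverted (negative).

The light background has become dark and every shape's color is its complement — a photographic negative.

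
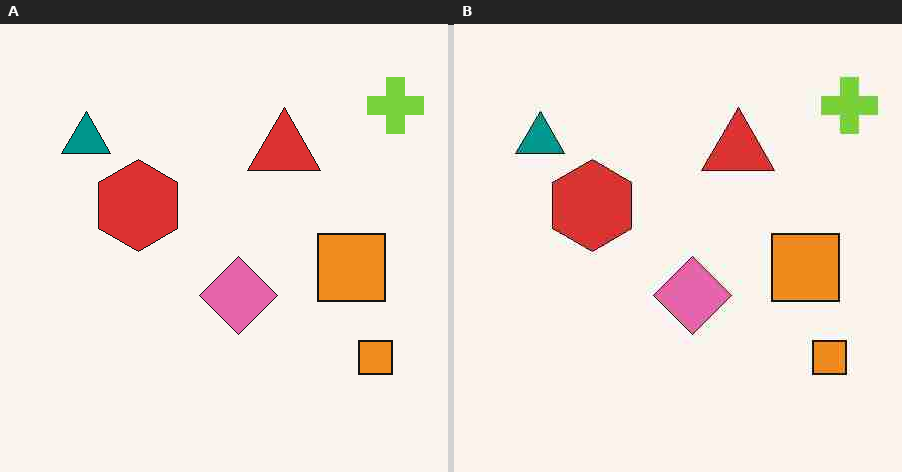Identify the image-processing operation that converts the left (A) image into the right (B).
It was degraded with heavy JPEG compression.

Blocky 8×8 compression artifacts appear around shape edges and the flat background shows ringing — characteristic JPEG degradation.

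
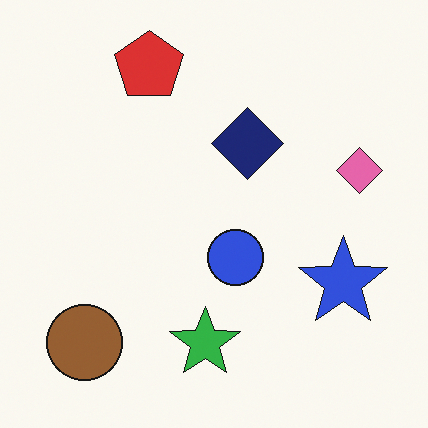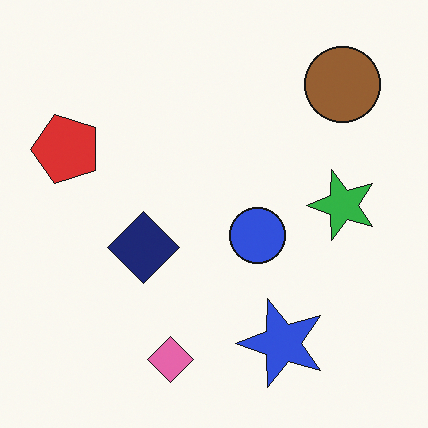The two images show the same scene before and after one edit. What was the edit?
Transposed (reflected across the top-left ↔ bottom-right diagonal).

Shapes have swapped their row and column positions — what was in the top-right is now in the bottom-left — a diagonal reflection.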